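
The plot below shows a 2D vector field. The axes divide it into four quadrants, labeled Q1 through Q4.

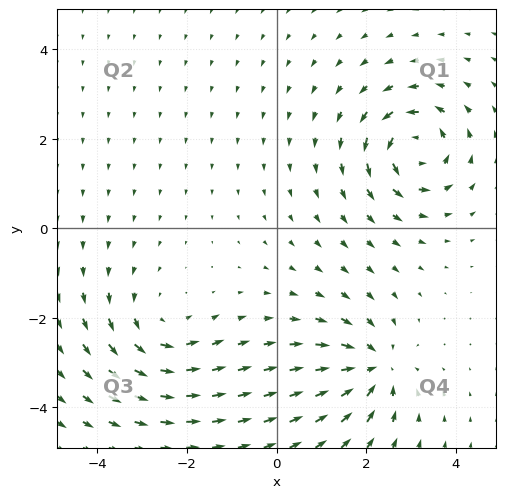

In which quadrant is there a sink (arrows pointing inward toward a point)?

Q4

The sink sits at approximately (2.2, -3.1), which lies in quadrant Q4. The divergence there is about -5, negative as expected for a sink.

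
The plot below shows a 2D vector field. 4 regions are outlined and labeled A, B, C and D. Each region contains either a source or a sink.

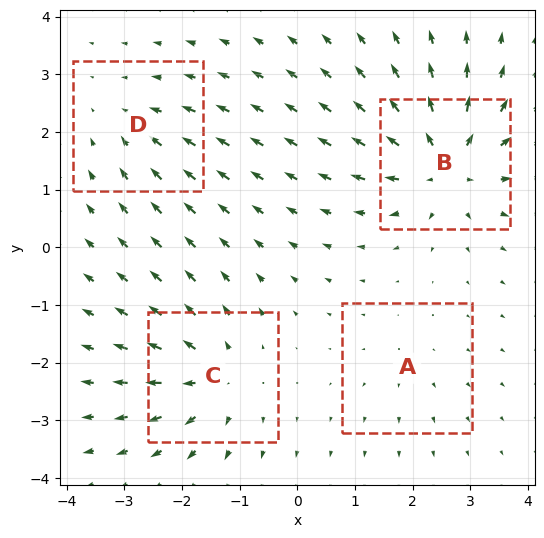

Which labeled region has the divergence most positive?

Divergence at each region's feature centre — A: about +2, B: about +8, C: about +6, D: about -4. Region B is most positive.

B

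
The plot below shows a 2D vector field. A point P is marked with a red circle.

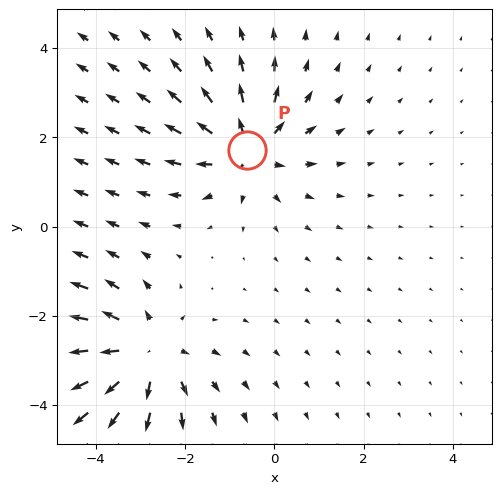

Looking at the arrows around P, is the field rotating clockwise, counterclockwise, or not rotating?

not rotating

Near P at (-0.6, 1.7) the arrows show no circulation. The curl there is ≈0.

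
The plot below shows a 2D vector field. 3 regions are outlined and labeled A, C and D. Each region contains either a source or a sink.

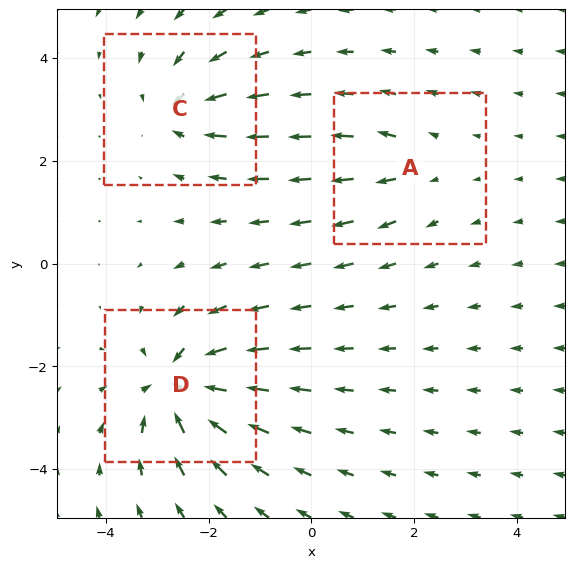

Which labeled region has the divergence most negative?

Divergence at each region's feature centre — A: about +2, C: about -4, D: about -6. Region D is most negative.

D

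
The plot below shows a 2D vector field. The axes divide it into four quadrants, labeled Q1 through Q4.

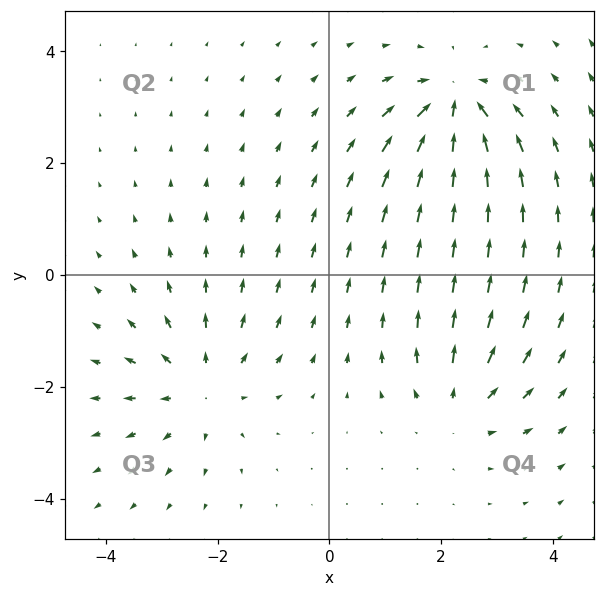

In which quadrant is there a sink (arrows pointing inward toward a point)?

The sink sits at approximately (2.2, 3.0), which lies in quadrant Q1. The divergence there is about -5, negative as expected for a sink.

Q1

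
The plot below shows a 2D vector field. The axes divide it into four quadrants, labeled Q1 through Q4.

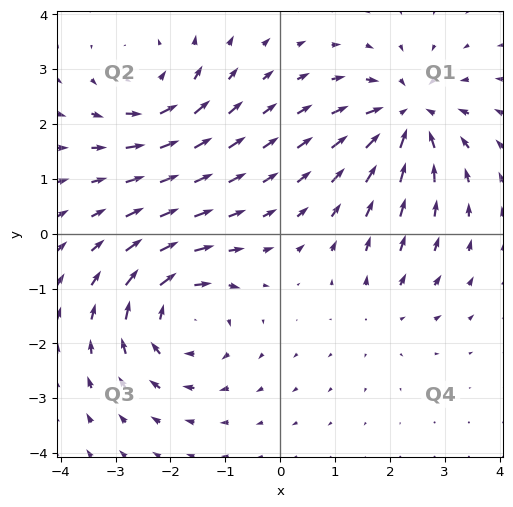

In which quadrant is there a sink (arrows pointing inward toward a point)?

The sink sits at approximately (2.3, 2.1), which lies in quadrant Q1. The divergence there is about -6, negative as expected for a sink.

Q1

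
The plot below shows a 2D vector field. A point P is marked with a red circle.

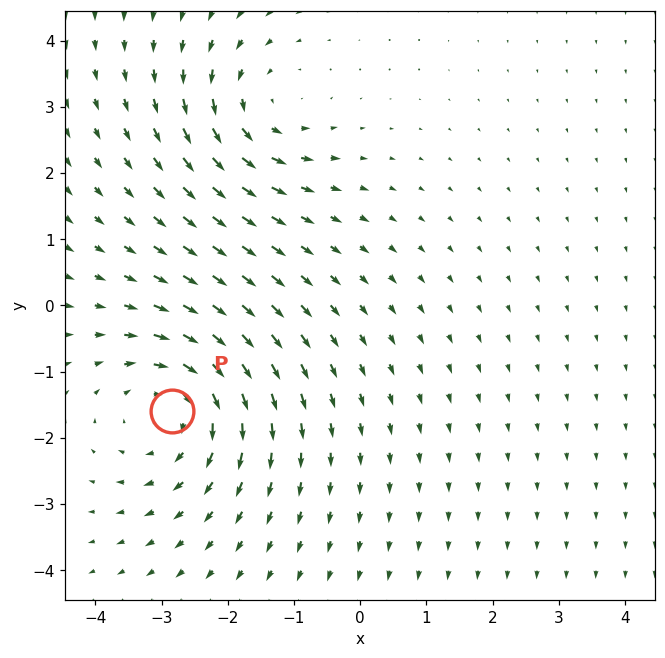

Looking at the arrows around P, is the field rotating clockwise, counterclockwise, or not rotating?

clockwise

Near P at (-2.8, -1.6) the arrows circulate clockwise. The curl (z-component) there is about -3; negative curl means clockwise rotation.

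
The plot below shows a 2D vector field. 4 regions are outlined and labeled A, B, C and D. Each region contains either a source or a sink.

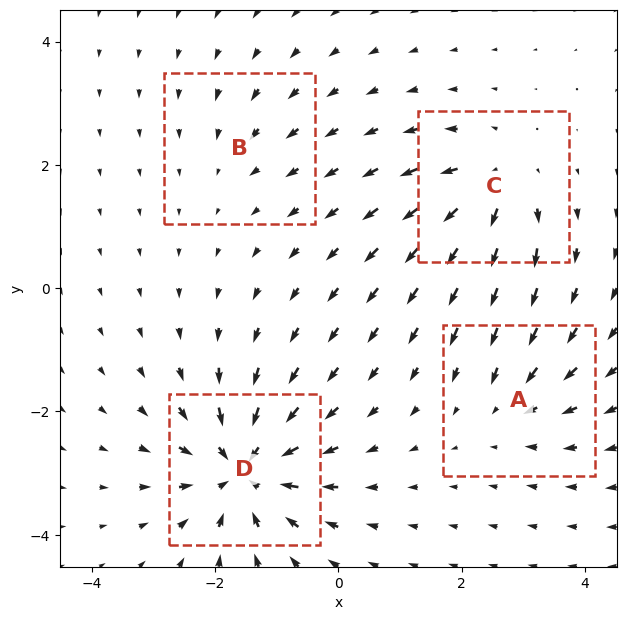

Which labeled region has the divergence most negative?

Divergence at each region's feature centre — A: about -4, B: about -2, C: about +6, D: about -8. Region D is most negative.

D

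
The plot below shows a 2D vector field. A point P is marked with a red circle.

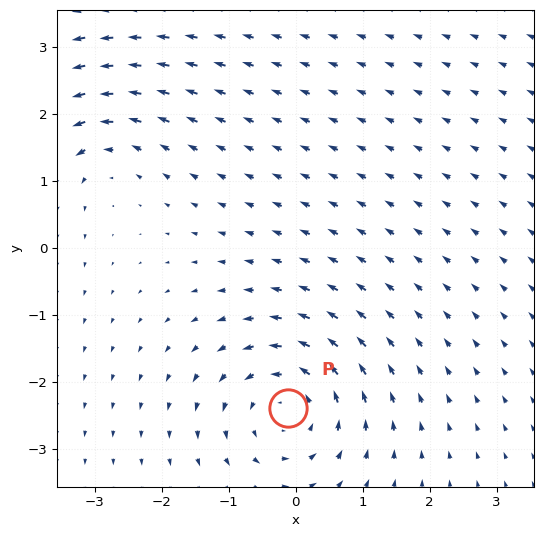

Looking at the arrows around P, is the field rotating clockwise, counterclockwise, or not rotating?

counterclockwise

Near P at (-0.1, -2.4) the arrows circulate counterclockwise. The curl (z-component) there is about +5; positive curl means counterclockwise rotation.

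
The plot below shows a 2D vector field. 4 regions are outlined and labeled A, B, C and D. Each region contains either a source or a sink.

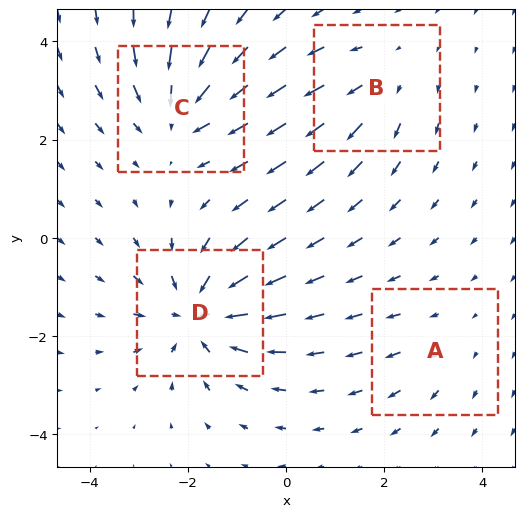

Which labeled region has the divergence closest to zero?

A

Divergence at each region's feature centre — A: about +2, B: about +3, C: about -4, D: about -6. Region A is closest to zero.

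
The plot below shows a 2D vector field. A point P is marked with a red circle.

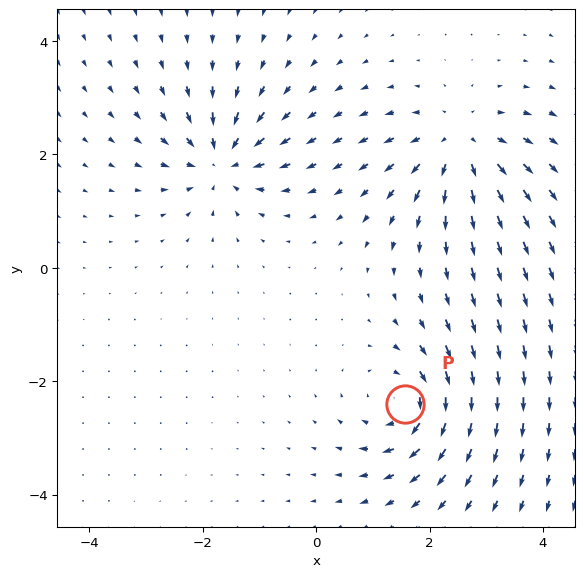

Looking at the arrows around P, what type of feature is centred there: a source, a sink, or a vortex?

At P (1.6, -2.4) the arrows circulate clockwise. Divergence ≈0, curl about -5 — near-zero divergence with nonzero curl is a vortex.

vortex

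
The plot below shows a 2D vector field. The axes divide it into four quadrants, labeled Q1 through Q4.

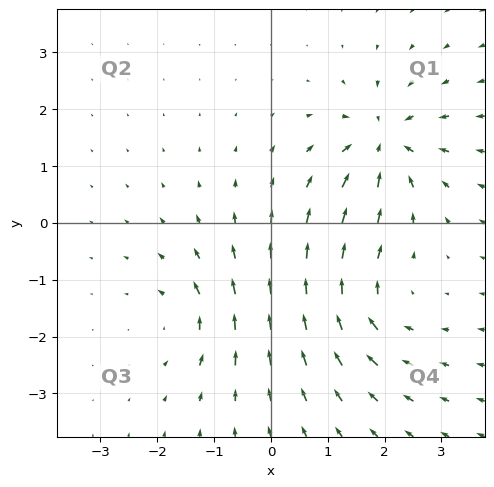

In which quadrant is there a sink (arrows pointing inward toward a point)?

The sink sits at approximately (2.0, 1.4), which lies in quadrant Q1. The divergence there is about -6, negative as expected for a sink.

Q1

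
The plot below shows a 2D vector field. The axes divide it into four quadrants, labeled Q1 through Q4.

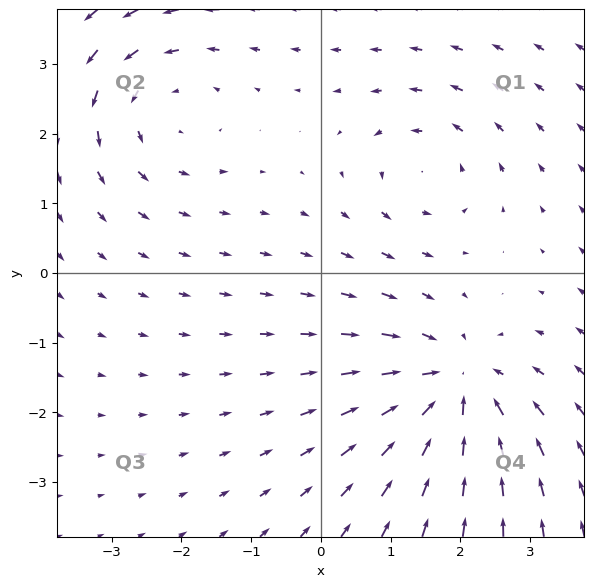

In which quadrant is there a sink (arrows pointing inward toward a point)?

The sink sits at approximately (1.9, -1.6), which lies in quadrant Q4. The divergence there is about -5, negative as expected for a sink.

Q4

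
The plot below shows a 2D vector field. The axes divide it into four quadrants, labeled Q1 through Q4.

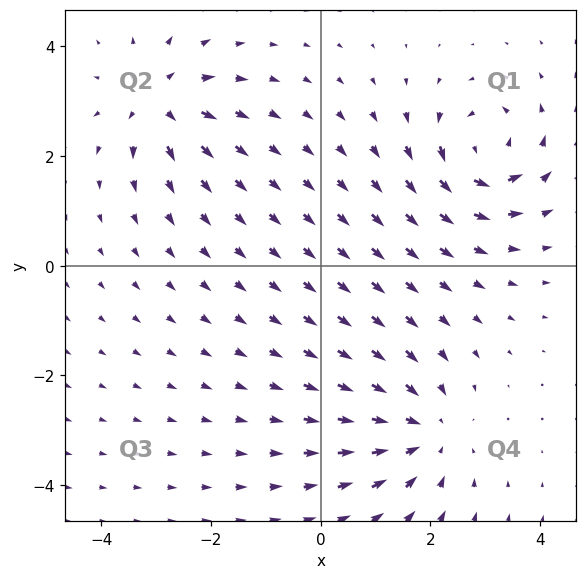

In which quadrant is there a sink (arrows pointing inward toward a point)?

The sink sits at approximately (1.9, -3.1), which lies in quadrant Q4. The divergence there is about -3, negative as expected for a sink.

Q4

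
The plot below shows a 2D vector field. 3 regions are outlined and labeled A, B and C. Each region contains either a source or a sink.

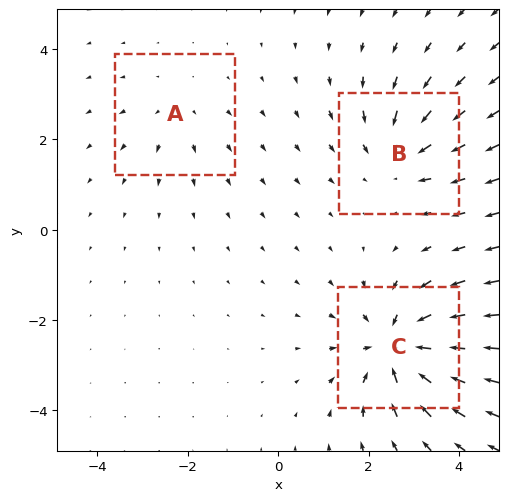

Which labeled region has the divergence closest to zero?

Divergence at each region's feature centre — A: about +2, B: about -3, C: about -5. Region A is closest to zero.

A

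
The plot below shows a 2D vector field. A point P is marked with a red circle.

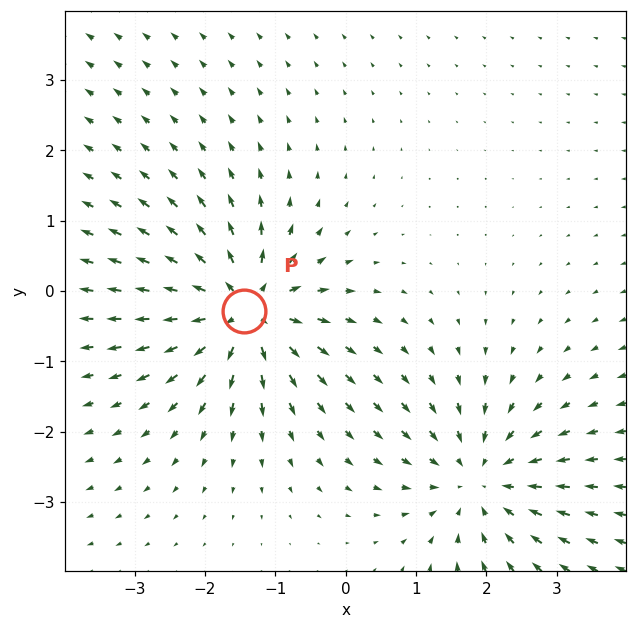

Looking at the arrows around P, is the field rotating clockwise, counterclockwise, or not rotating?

Near P at (-1.4, -0.3) the arrows show no circulation. The curl there is ≈0.

not rotating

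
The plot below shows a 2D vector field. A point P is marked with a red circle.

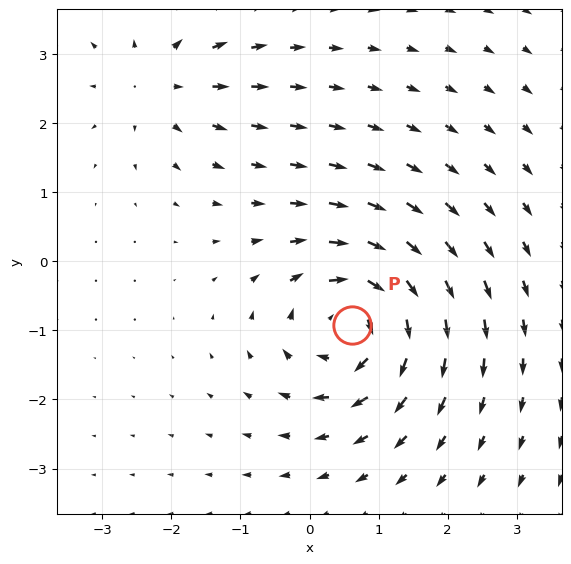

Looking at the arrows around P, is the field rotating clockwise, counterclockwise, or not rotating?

Near P at (0.6, -0.9) the arrows circulate clockwise. The curl (z-component) there is about -5; negative curl means clockwise rotation.

clockwise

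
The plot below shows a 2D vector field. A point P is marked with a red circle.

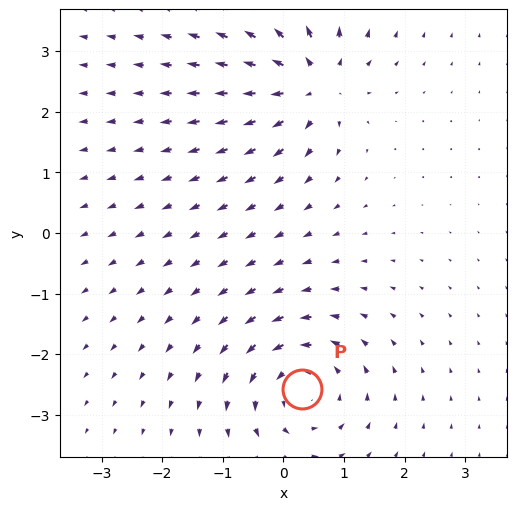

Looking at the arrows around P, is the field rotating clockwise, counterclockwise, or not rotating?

counterclockwise

Near P at (0.3, -2.6) the arrows circulate counterclockwise. The curl (z-component) there is about +5; positive curl means counterclockwise rotation.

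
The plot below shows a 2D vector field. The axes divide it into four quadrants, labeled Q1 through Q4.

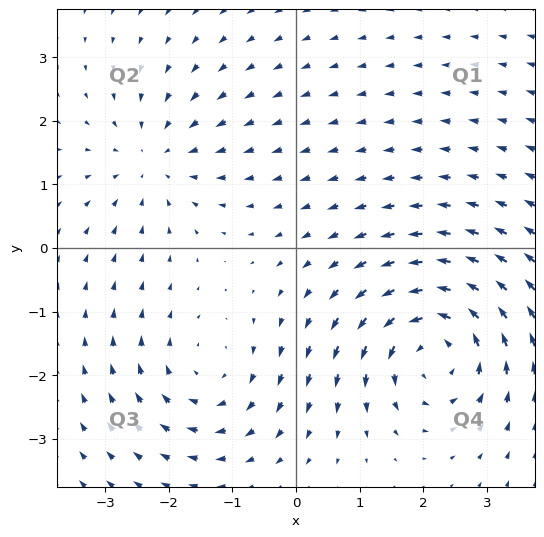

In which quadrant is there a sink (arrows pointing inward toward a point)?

Q2

The sink sits at approximately (-2.2, 1.4), which lies in quadrant Q2. The divergence there is about -3, negative as expected for a sink.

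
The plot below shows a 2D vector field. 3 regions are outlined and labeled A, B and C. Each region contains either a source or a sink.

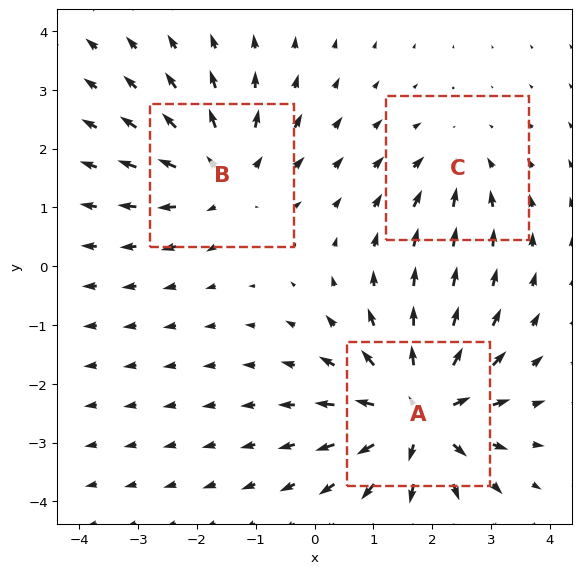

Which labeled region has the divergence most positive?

Divergence at each region's feature centre — A: about +6, B: about +4, C: about -2. Region A is most positive.

A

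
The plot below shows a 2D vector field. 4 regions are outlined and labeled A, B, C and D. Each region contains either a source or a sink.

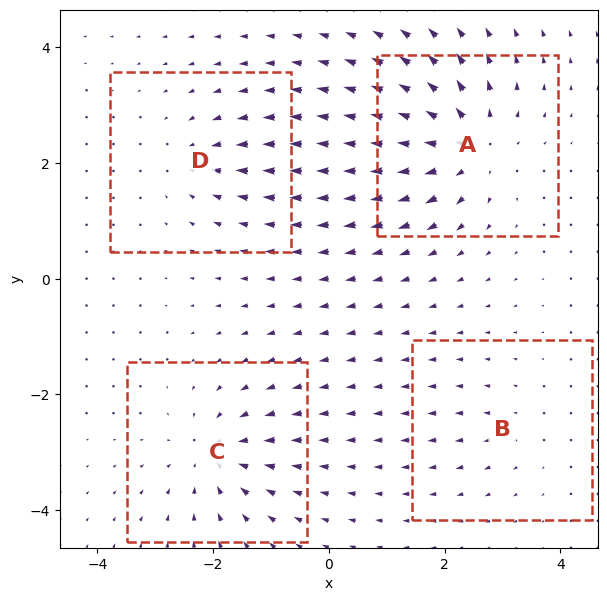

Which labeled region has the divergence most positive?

A

Divergence at each region's feature centre — A: about +7, B: about +2, C: about -5, D: about -4. Region A is most positive.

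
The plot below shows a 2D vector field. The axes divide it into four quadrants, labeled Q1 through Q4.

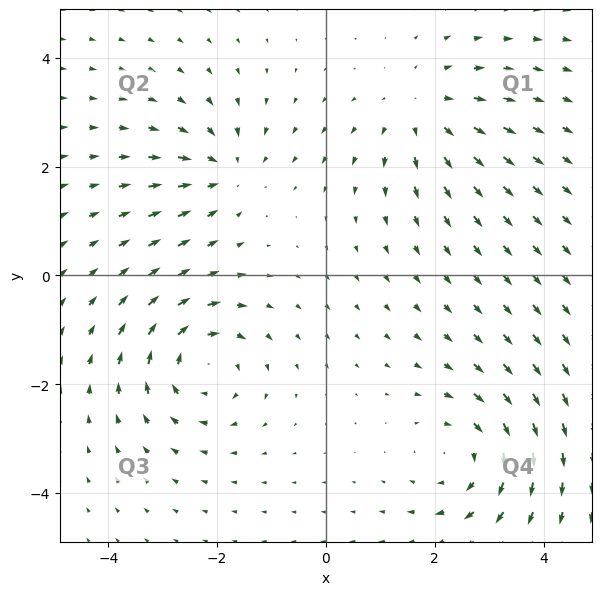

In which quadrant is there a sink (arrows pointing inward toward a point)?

Q2

The sink sits at approximately (-1.9, 1.9), which lies in quadrant Q2. The divergence there is about -5, negative as expected for a sink.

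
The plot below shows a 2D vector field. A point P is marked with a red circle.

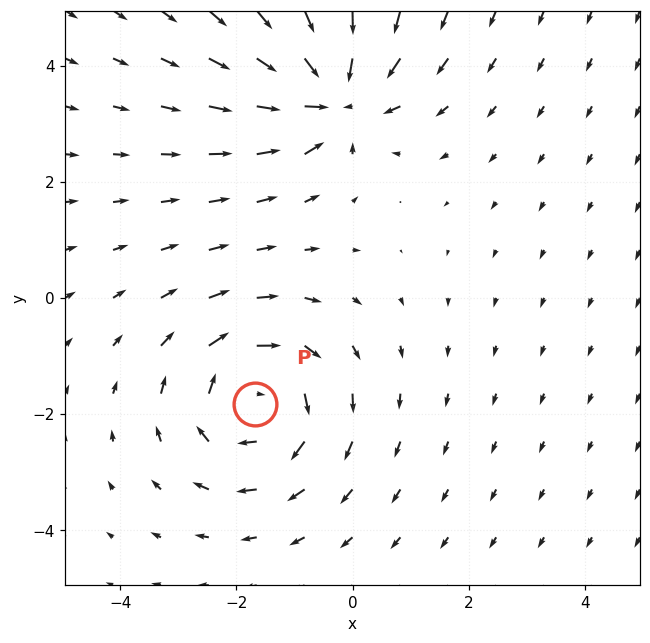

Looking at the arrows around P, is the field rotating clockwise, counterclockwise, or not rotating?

clockwise

Near P at (-1.7, -1.8) the arrows circulate clockwise. The curl (z-component) there is about -4; negative curl means clockwise rotation.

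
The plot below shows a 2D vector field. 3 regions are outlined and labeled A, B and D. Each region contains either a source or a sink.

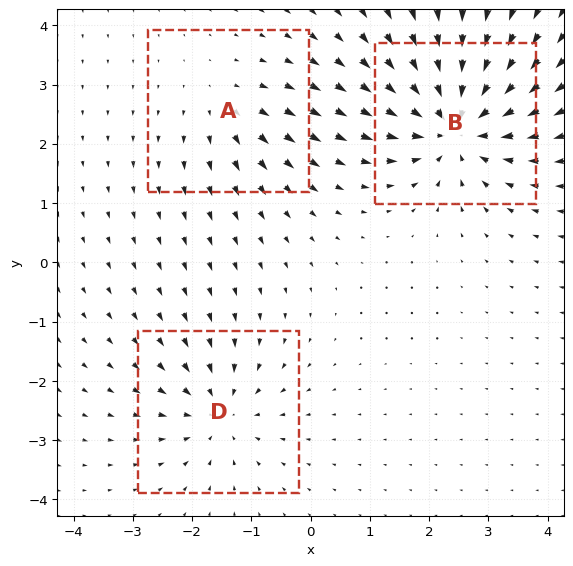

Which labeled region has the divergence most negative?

Divergence at each region's feature centre — A: about +2, B: about -6, D: about -4. Region B is most negative.

B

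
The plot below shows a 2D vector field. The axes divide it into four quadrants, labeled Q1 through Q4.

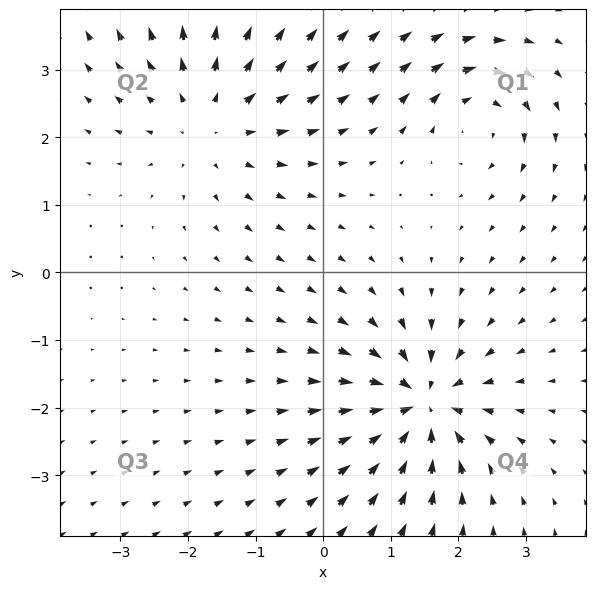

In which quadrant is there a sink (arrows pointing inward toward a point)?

The sink sits at approximately (1.5, -2.0), which lies in quadrant Q4. The divergence there is about -6, negative as expected for a sink.

Q4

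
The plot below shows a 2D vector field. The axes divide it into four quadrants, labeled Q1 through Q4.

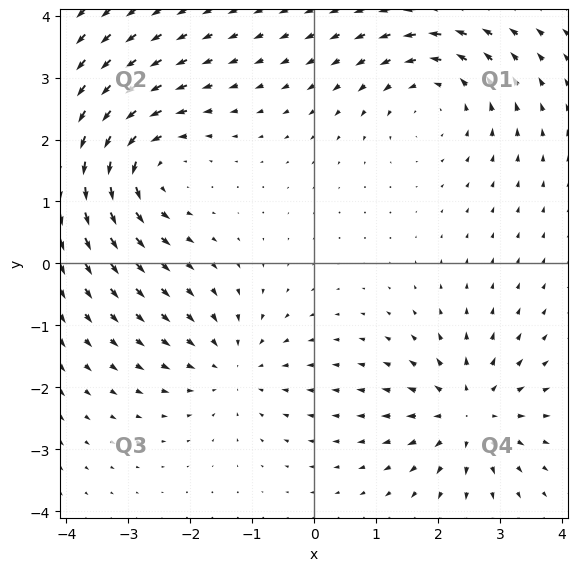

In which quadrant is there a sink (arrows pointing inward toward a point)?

Q3

The sink sits at approximately (-1.3, -1.7), which lies in quadrant Q3. The divergence there is about -3, negative as expected for a sink.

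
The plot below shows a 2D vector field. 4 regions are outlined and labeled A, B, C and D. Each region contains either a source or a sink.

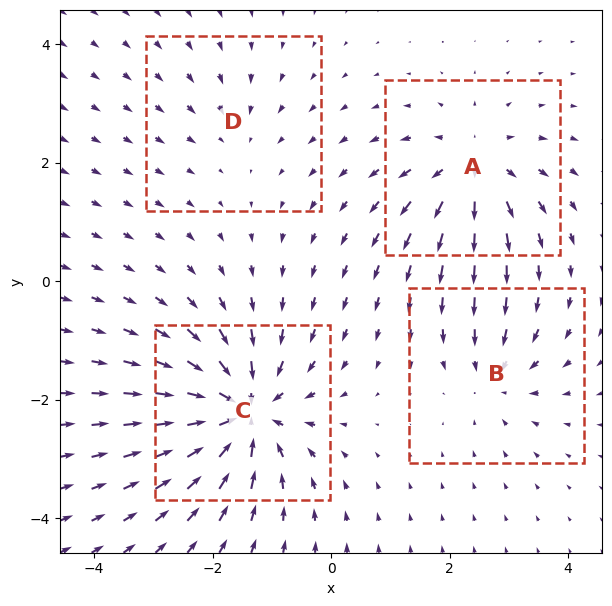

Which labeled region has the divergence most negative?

Divergence at each region's feature centre — A: about +5, B: about -4, C: about -8, D: about -2. Region C is most negative.

C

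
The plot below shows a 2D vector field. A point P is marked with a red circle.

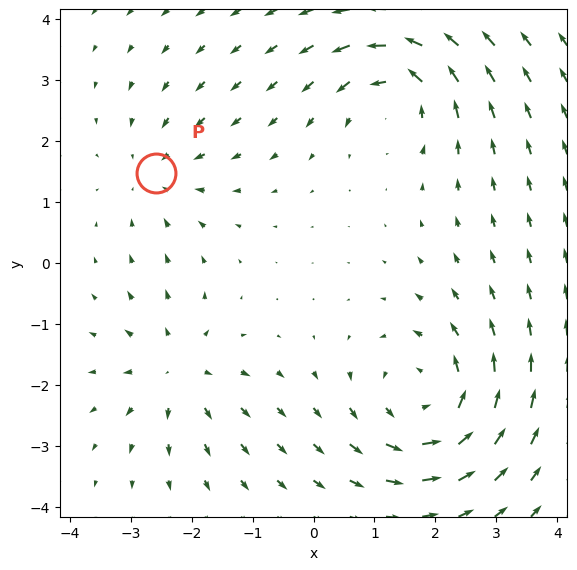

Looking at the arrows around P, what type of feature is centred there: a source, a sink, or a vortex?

sink

At P (-2.6, 1.5) the arrows converge inward. Divergence about -3, curl ≈0 — negative divergence with near-zero curl is a sink.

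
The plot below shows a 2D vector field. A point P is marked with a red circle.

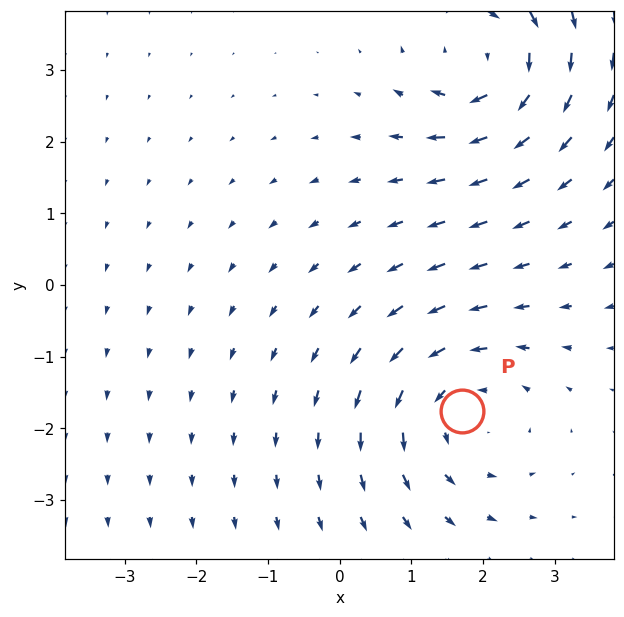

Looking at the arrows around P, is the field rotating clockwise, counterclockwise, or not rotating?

counterclockwise

Near P at (1.7, -1.8) the arrows circulate counterclockwise. The curl (z-component) there is about +3; positive curl means counterclockwise rotation.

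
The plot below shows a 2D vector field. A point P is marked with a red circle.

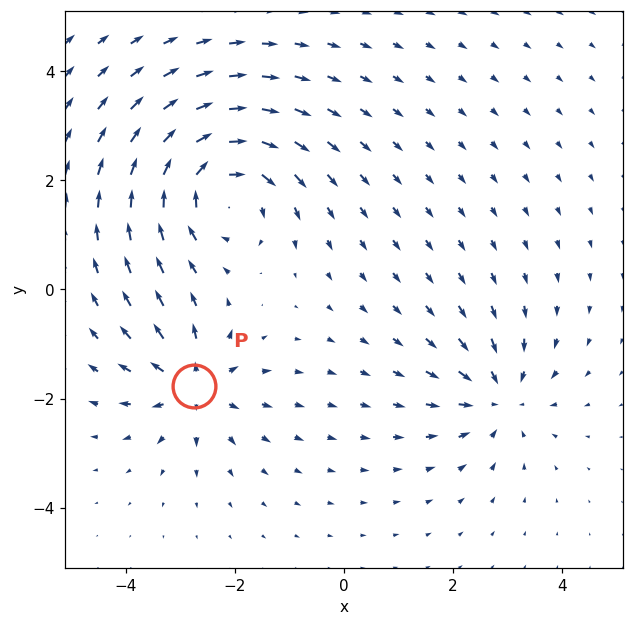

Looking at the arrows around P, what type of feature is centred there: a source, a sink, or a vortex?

At P (-2.8, -1.8) the arrows spread outward. Divergence about +4, curl ≈0 — positive divergence with near-zero curl is a source.

source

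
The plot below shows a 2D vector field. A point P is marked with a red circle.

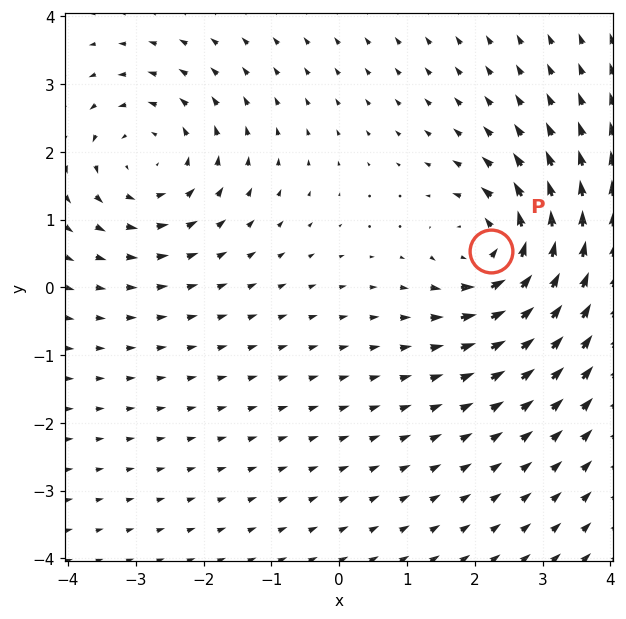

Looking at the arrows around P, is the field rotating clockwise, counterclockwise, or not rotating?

Near P at (2.2, 0.5) the arrows circulate counterclockwise. The curl (z-component) there is about +7; positive curl means counterclockwise rotation.

counterclockwise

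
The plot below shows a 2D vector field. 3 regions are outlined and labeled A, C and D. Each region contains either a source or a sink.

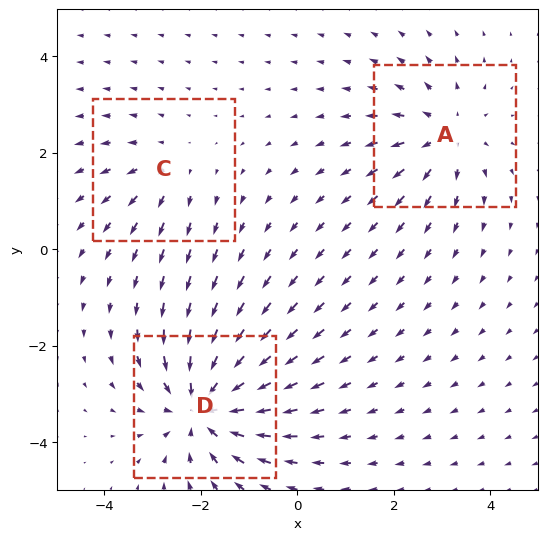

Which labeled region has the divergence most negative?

D

Divergence at each region's feature centre — A: about +3, C: about +2, D: about -5. Region D is most negative.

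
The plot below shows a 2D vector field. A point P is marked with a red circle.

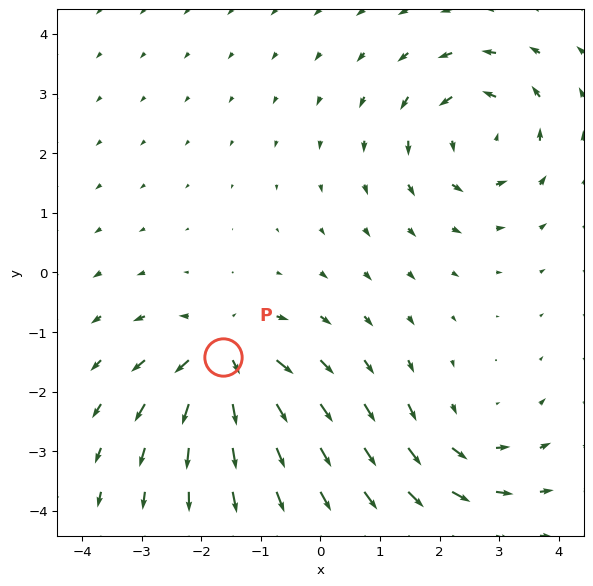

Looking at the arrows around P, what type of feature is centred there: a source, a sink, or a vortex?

source

At P (-1.6, -1.4) the arrows spread outward. Divergence about +5, curl ≈0 — positive divergence with near-zero curl is a source.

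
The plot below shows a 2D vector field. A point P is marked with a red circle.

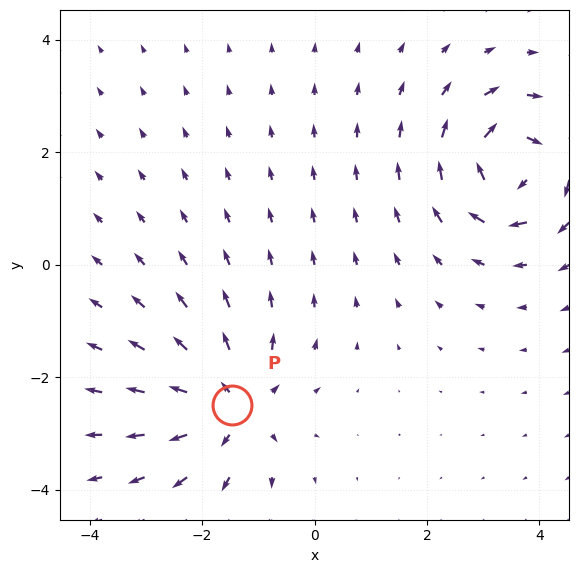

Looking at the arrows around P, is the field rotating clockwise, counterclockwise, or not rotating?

not rotating

Near P at (-1.5, -2.5) the arrows show no circulation. The curl there is ≈0.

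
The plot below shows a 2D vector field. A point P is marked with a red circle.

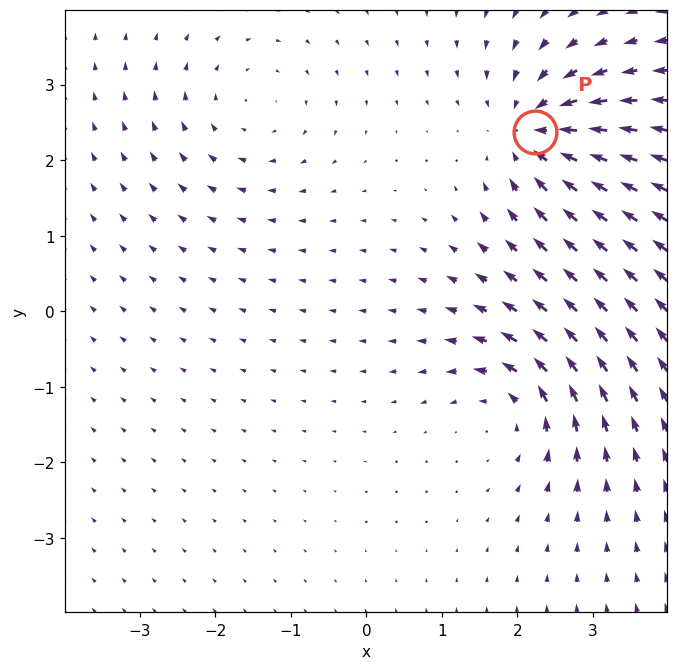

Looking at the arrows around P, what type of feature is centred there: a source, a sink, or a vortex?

sink

At P (2.2, 2.4) the arrows converge inward. Divergence about -5, curl ≈0 — negative divergence with near-zero curl is a sink.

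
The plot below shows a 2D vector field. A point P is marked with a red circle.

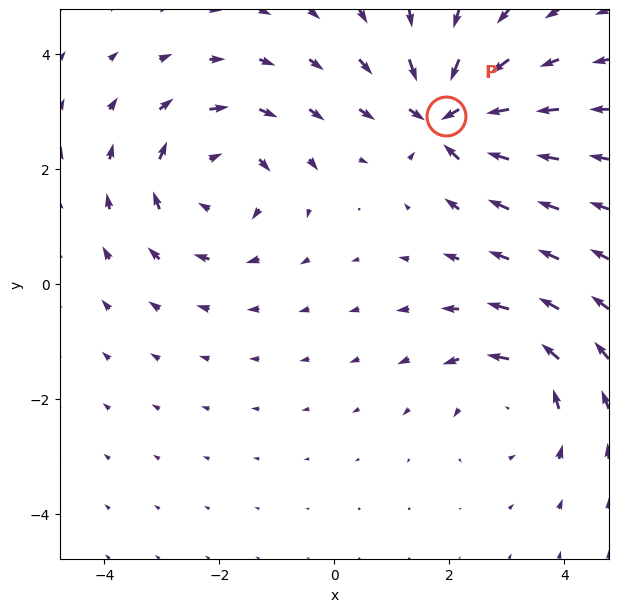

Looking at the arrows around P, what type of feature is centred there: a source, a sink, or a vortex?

sink

At P (1.9, 2.9) the arrows converge inward. Divergence about -6, curl ≈0 — negative divergence with near-zero curl is a sink.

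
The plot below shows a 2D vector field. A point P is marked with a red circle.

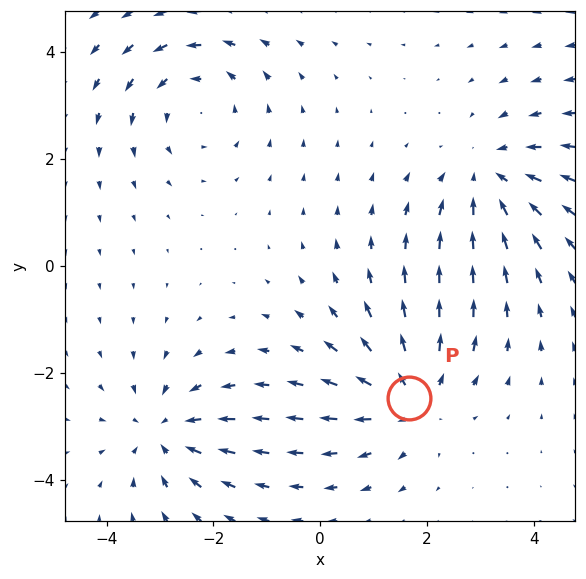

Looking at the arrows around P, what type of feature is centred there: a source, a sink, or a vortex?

At P (1.7, -2.5) the arrows spread outward. Divergence about +4, curl ≈0 — positive divergence with near-zero curl is a source.

source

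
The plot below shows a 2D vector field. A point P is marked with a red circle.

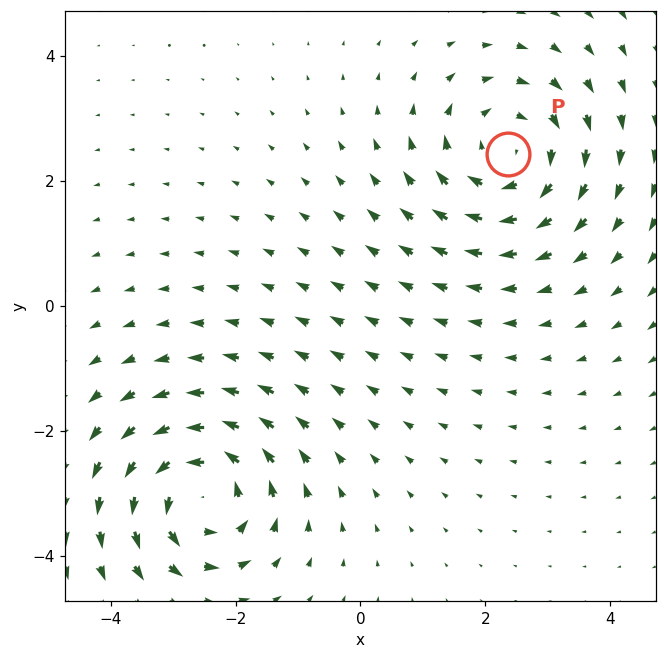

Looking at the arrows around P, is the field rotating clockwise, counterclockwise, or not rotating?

Near P at (2.4, 2.4) the arrows circulate clockwise. The curl (z-component) there is about -4; negative curl means clockwise rotation.

clockwise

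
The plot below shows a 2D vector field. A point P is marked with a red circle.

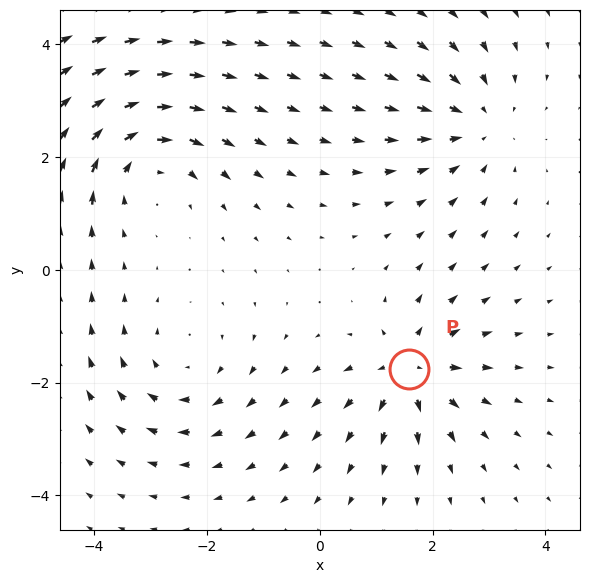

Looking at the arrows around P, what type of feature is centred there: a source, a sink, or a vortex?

source

At P (1.6, -1.8) the arrows spread outward. Divergence about +5, curl ≈0 — positive divergence with near-zero curl is a source.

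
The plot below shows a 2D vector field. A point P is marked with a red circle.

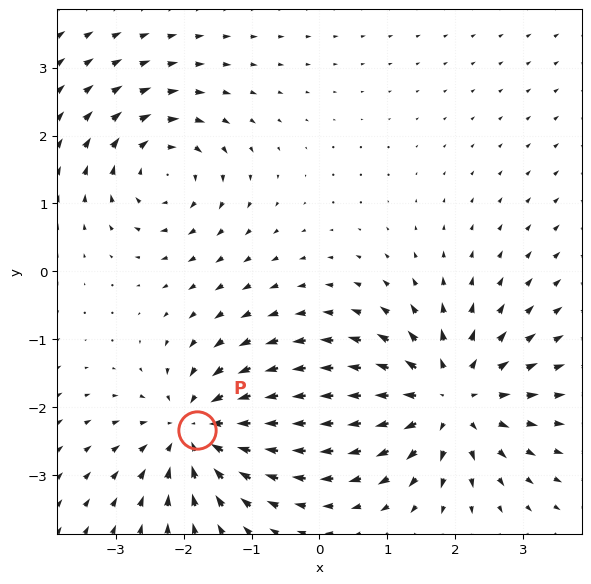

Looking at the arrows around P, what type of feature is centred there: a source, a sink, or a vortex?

At P (-1.8, -2.3) the arrows converge inward. Divergence about -5, curl ≈0 — negative divergence with near-zero curl is a sink.

sink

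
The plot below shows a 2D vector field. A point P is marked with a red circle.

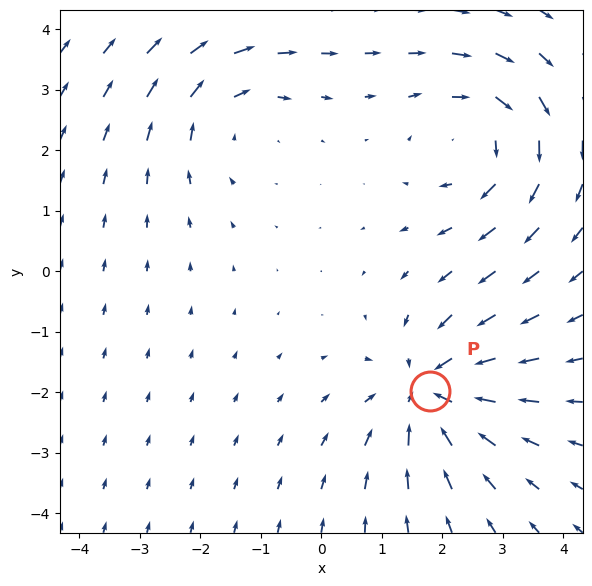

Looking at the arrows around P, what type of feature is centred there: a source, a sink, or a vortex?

At P (1.8, -2.0) the arrows converge inward. Divergence about -4, curl ≈0 — negative divergence with near-zero curl is a sink.

sink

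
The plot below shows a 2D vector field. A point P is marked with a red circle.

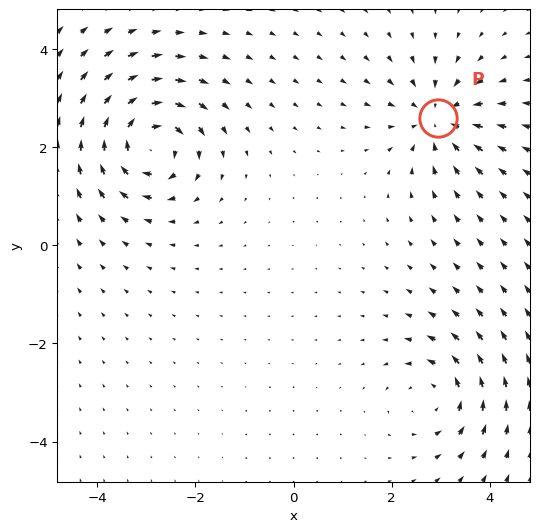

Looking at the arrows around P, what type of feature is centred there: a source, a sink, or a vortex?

sink

At P (2.9, 2.6) the arrows converge inward. Divergence about -5, curl ≈0 — negative divergence with near-zero curl is a sink.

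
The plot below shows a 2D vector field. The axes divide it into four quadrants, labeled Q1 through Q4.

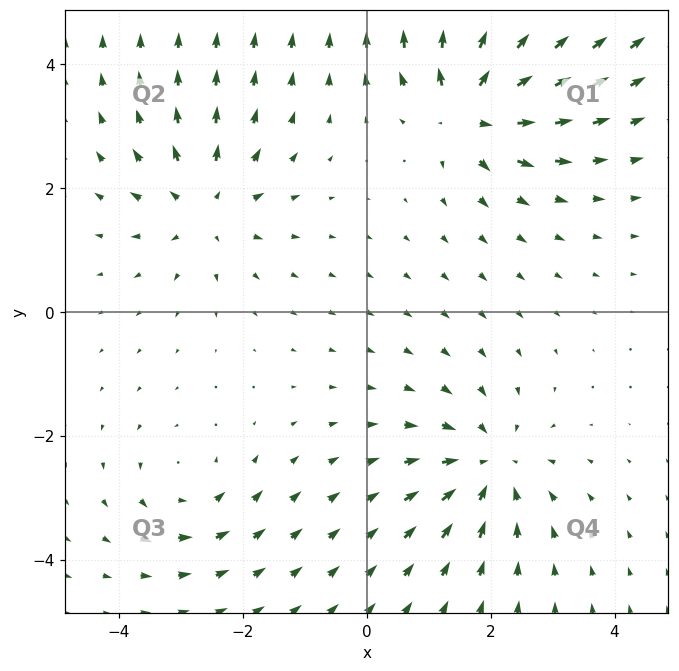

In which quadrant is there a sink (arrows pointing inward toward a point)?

Q4

The sink sits at approximately (2.0, -2.5), which lies in quadrant Q4. The divergence there is about -4, negative as expected for a sink.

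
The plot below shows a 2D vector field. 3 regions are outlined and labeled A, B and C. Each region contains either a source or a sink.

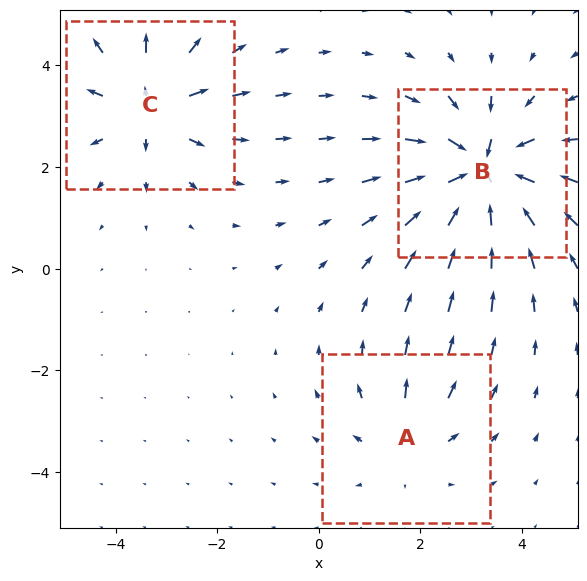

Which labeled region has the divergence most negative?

Divergence at each region's feature centre — A: about +2, B: about -5, C: about +4. Region B is most negative.

B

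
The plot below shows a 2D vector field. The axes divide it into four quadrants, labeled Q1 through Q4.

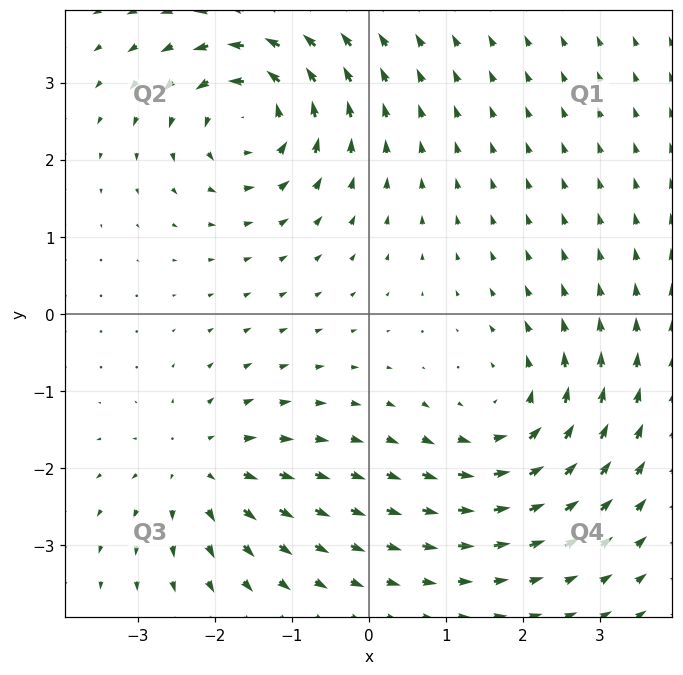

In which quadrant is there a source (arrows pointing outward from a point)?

Q3

The source sits at approximately (-2.2, -2.0), which lies in quadrant Q3. The divergence there is about +4, positive as expected for a source.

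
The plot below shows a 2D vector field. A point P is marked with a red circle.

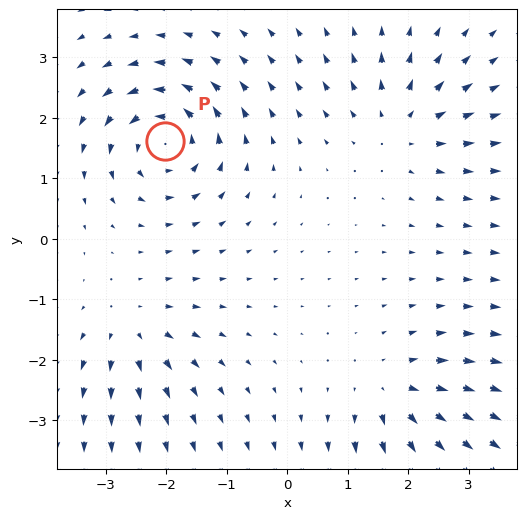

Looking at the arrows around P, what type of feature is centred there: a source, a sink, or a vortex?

vortex

At P (-2.0, 1.6) the arrows circulate counterclockwise. Divergence ≈0, curl about +7 — near-zero divergence with nonzero curl is a vortex.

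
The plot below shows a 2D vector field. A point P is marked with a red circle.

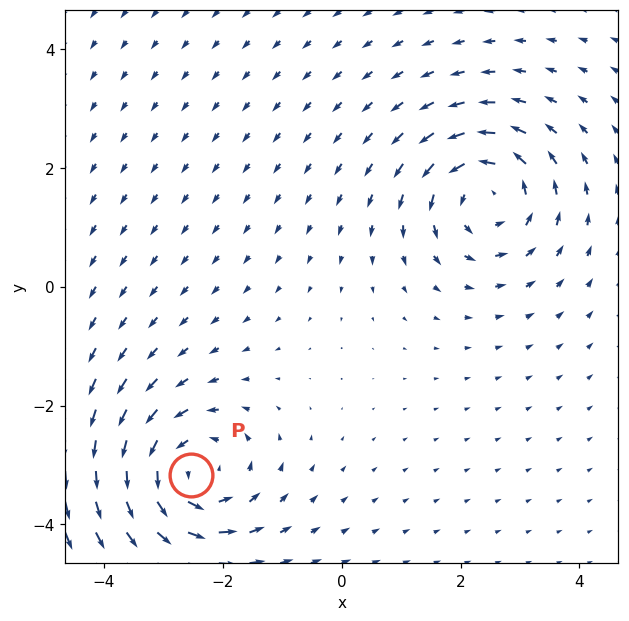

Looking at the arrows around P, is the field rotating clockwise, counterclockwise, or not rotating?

Near P at (-2.5, -3.2) the arrows circulate counterclockwise. The curl (z-component) there is about +4; positive curl means counterclockwise rotation.

counterclockwise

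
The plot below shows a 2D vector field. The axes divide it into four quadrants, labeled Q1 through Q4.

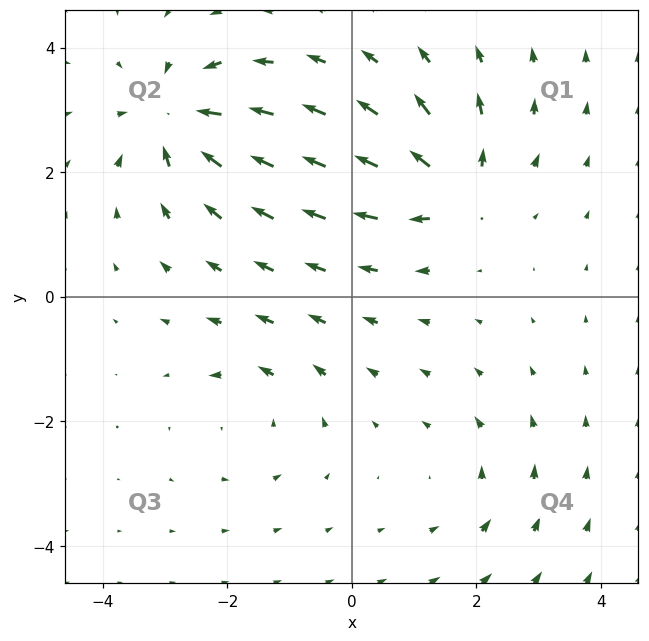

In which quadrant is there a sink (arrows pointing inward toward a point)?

Q2

The sink sits at approximately (-2.8, 2.9), which lies in quadrant Q2. The divergence there is about -6, negative as expected for a sink.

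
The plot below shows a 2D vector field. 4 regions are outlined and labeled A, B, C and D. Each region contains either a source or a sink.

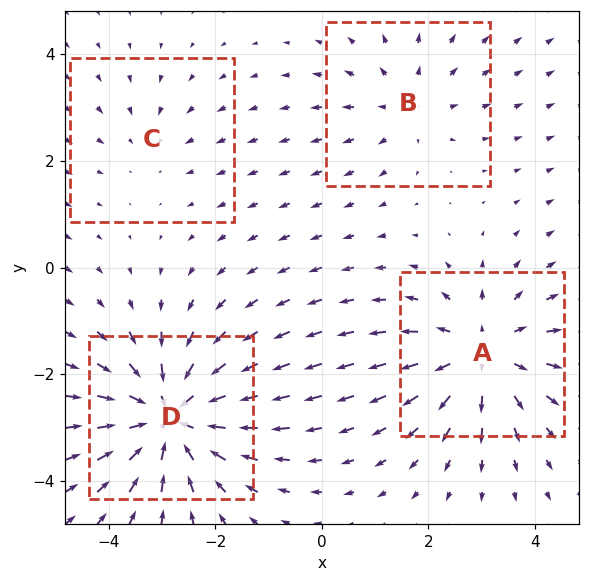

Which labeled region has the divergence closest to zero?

Divergence at each region's feature centre — A: about +5, B: about +3, C: about -2, D: about -6. Region C is closest to zero.

C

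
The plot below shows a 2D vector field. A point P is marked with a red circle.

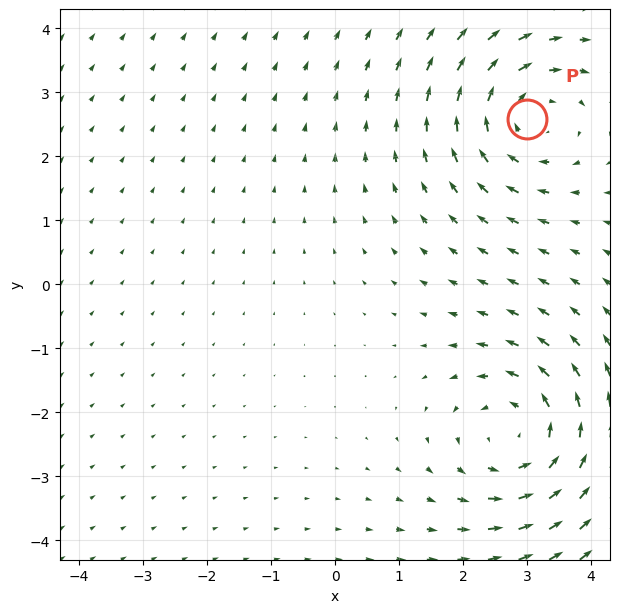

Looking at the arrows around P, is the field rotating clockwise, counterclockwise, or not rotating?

clockwise

Near P at (3.0, 2.6) the arrows circulate clockwise. The curl (z-component) there is about -4; negative curl means clockwise rotation.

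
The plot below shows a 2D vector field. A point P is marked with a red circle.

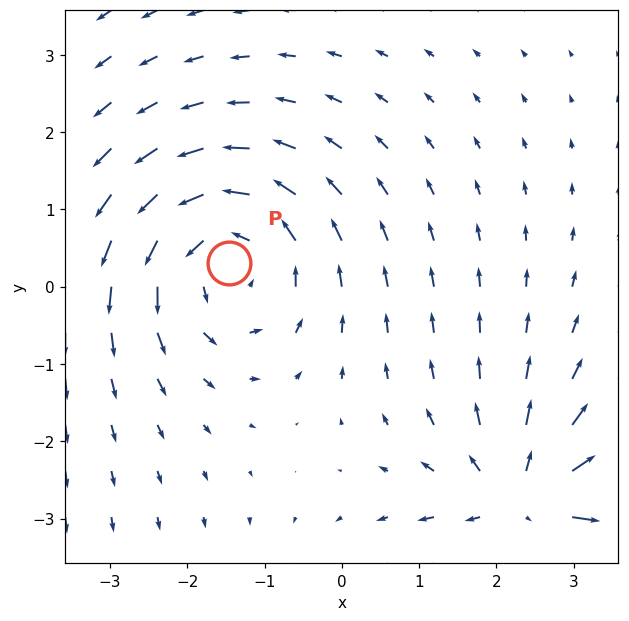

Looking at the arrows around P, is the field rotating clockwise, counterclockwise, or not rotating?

Near P at (-1.5, 0.3) the arrows circulate counterclockwise. The curl (z-component) there is about +3; positive curl means counterclockwise rotation.

counterclockwise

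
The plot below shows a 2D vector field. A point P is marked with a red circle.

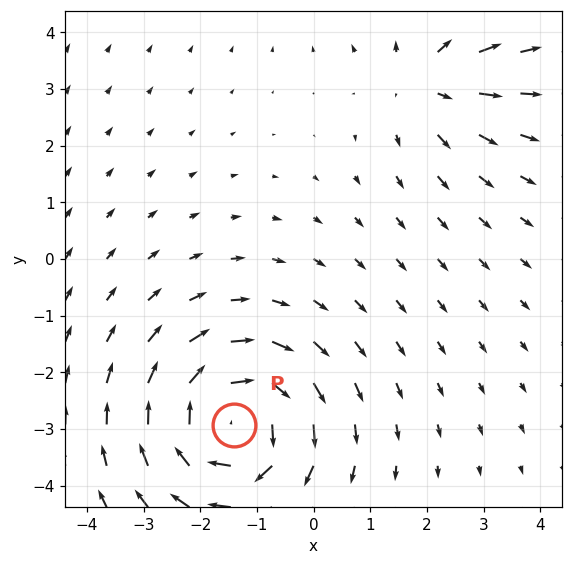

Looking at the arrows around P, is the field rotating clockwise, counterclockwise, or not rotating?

clockwise

Near P at (-1.4, -2.9) the arrows circulate clockwise. The curl (z-component) there is about -4; negative curl means clockwise rotation.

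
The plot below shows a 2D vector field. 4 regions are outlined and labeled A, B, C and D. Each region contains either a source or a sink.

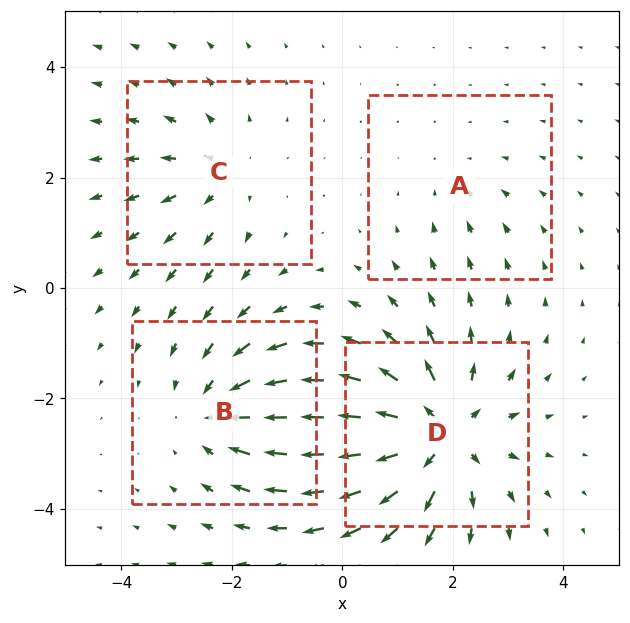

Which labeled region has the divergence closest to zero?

A

Divergence at each region's feature centre — A: about -2, B: about -4, C: about +3, D: about +6. Region A is closest to zero.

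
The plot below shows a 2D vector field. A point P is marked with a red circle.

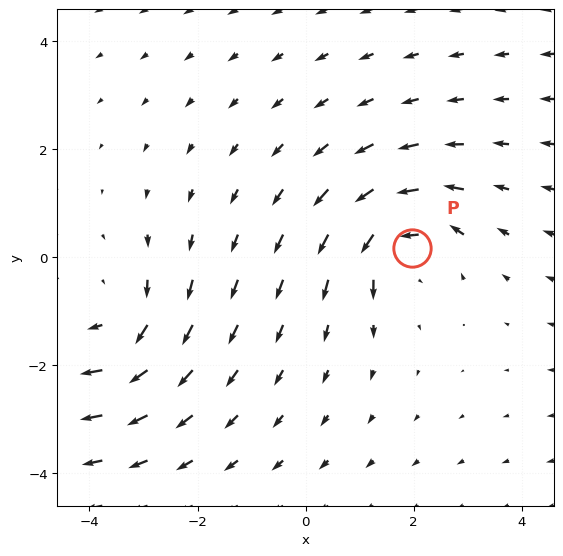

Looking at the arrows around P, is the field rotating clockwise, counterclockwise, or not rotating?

counterclockwise

Near P at (2.0, 0.2) the arrows circulate counterclockwise. The curl (z-component) there is about +4; positive curl means counterclockwise rotation.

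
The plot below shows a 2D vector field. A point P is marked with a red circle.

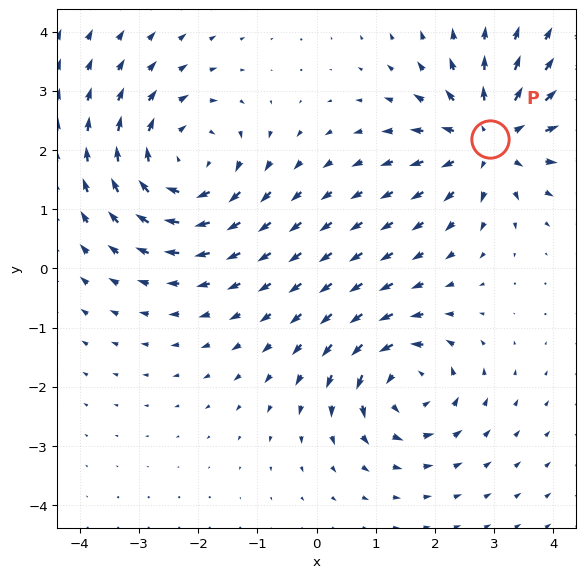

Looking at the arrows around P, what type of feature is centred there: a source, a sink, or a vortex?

At P (2.9, 2.2) the arrows spread outward. Divergence about +5, curl ≈0 — positive divergence with near-zero curl is a source.

source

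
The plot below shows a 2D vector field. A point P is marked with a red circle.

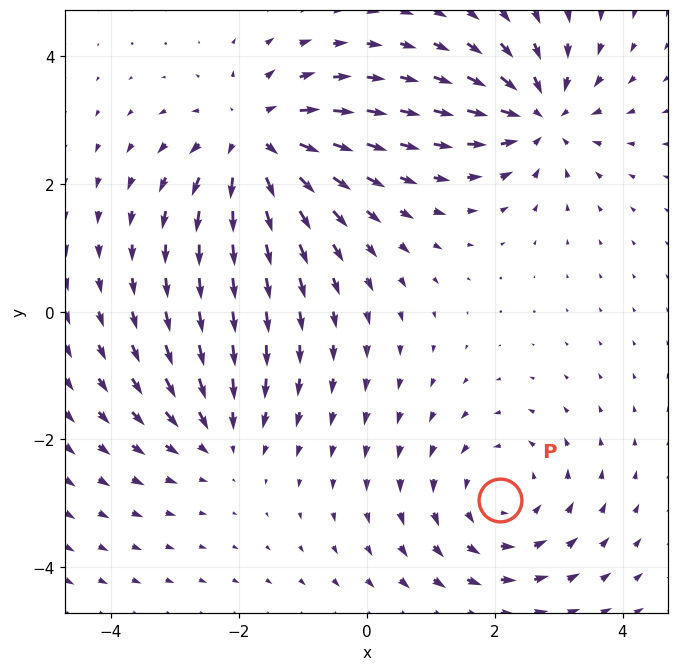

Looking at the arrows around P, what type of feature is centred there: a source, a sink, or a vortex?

At P (2.1, -2.9) the arrows circulate counterclockwise. Divergence ≈0, curl about +3 — near-zero divergence with nonzero curl is a vortex.

vortex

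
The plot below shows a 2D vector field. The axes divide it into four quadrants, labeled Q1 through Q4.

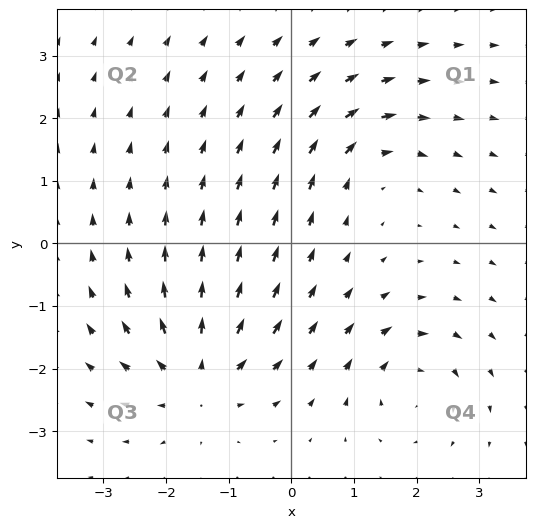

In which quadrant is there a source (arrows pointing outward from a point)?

The source sits at approximately (-1.5, -2.1), which lies in quadrant Q3. The divergence there is about +6, positive as expected for a source.

Q3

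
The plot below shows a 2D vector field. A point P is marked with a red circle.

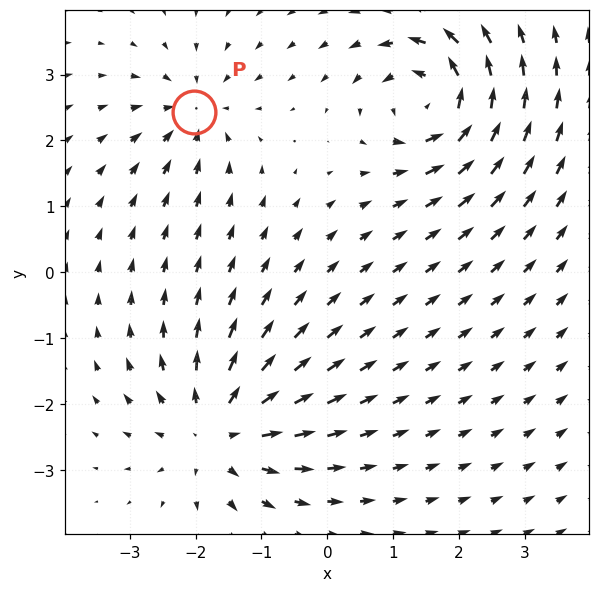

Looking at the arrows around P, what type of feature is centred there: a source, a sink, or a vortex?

sink

At P (-2.0, 2.4) the arrows converge inward. Divergence about -4, curl ≈0 — negative divergence with near-zero curl is a sink.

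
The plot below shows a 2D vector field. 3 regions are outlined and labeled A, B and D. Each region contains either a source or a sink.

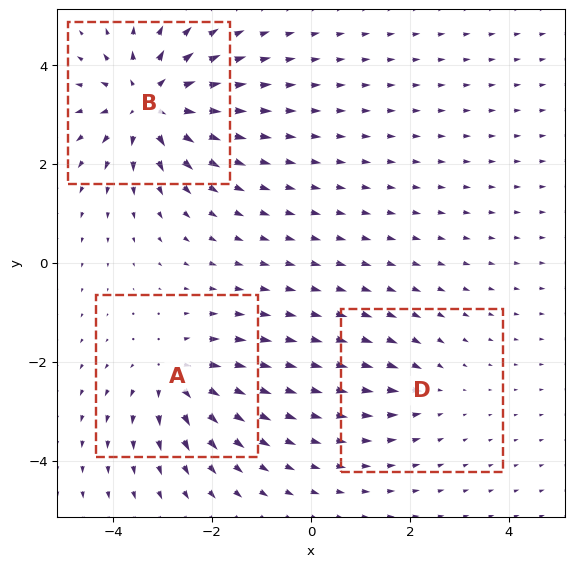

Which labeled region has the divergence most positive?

B

Divergence at each region's feature centre — A: about +4, B: about +6, D: about -2. Region B is most positive.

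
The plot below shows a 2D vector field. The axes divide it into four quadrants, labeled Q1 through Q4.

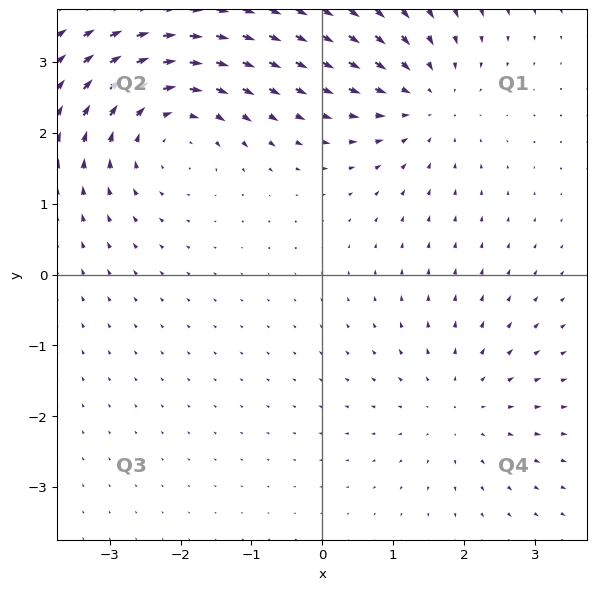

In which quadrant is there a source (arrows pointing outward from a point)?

The source sits at approximately (1.9, -1.8), which lies in quadrant Q4. The divergence there is about +3, positive as expected for a source.

Q4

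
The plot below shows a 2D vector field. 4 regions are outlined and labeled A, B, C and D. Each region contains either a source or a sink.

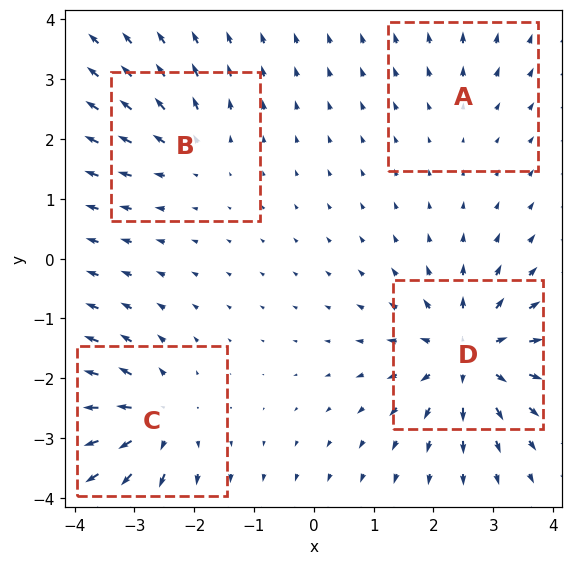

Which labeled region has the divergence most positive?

Divergence at each region's feature centre — A: about +2, B: about +4, C: about +6, D: about +7. Region D is most positive.

D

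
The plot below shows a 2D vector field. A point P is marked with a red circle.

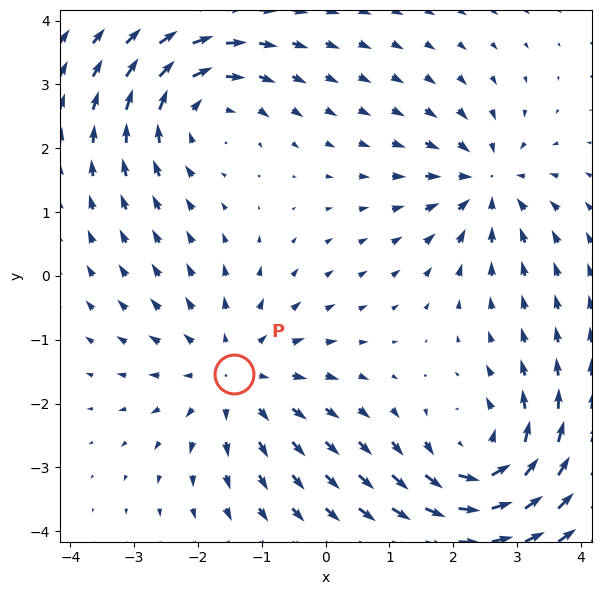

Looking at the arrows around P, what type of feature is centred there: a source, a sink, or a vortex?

At P (-1.4, -1.5) the arrows spread outward. Divergence about +3, curl ≈0 — positive divergence with near-zero curl is a source.

source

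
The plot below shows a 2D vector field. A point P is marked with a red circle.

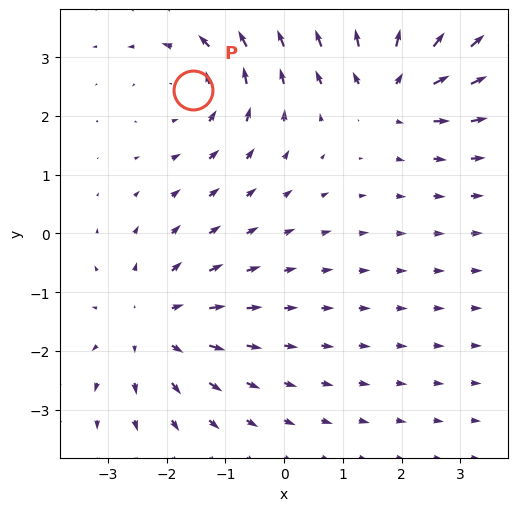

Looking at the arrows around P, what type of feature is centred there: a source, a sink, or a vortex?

vortex

At P (-1.6, 2.4) the arrows circulate counterclockwise. Divergence ≈0, curl about +4 — near-zero divergence with nonzero curl is a vortex.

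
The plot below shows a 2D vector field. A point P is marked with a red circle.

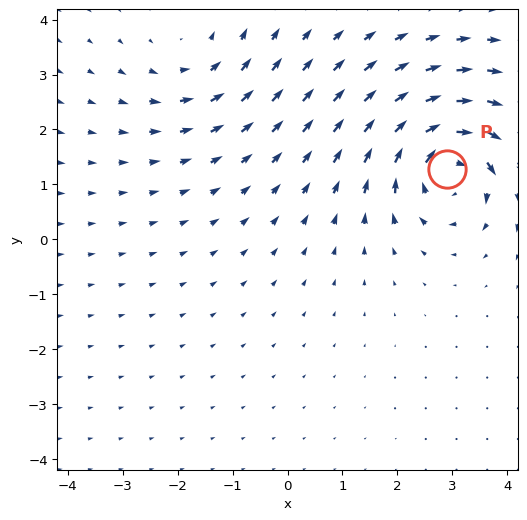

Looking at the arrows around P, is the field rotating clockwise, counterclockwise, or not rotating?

Near P at (2.9, 1.3) the arrows circulate clockwise. The curl (z-component) there is about -6; negative curl means clockwise rotation.

clockwise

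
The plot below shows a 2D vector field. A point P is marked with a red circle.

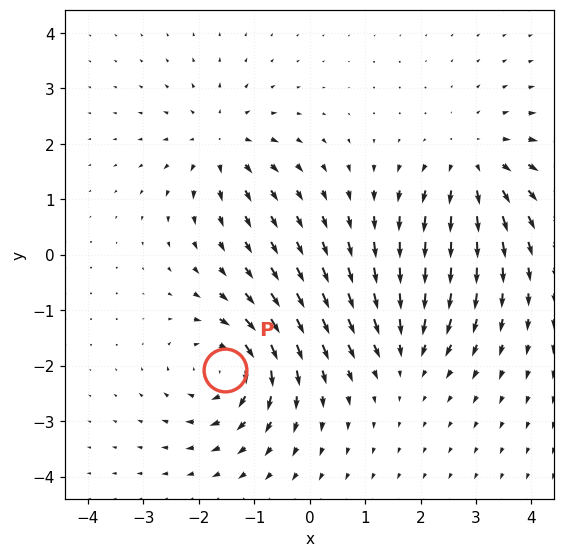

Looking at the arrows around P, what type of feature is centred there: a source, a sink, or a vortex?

At P (-1.5, -2.1) the arrows circulate clockwise. Divergence ≈0, curl about -6 — near-zero divergence with nonzero curl is a vortex.

vortex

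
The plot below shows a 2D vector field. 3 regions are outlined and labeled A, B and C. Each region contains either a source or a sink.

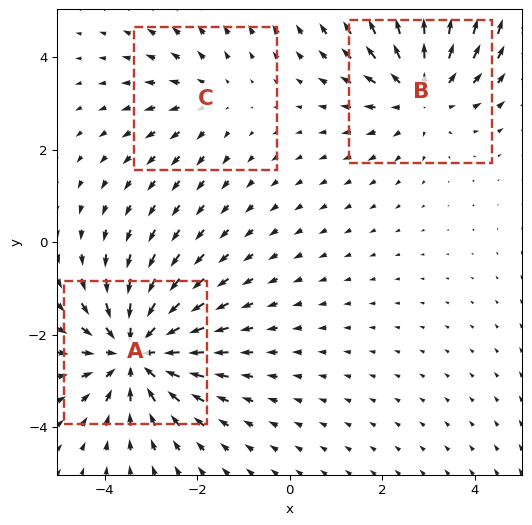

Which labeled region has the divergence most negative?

A

Divergence at each region's feature centre — A: about -4, B: about +3, C: about +2. Region A is most negative.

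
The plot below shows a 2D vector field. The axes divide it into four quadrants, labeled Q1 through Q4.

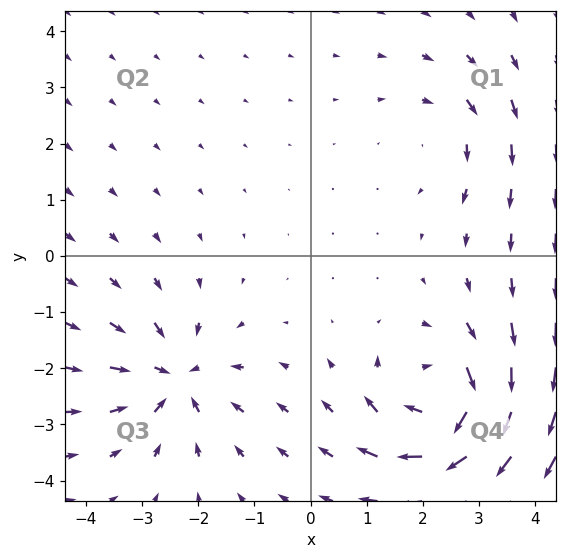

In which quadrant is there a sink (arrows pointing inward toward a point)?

The sink sits at approximately (-2.4, -2.2), which lies in quadrant Q3. The divergence there is about -4, negative as expected for a sink.

Q3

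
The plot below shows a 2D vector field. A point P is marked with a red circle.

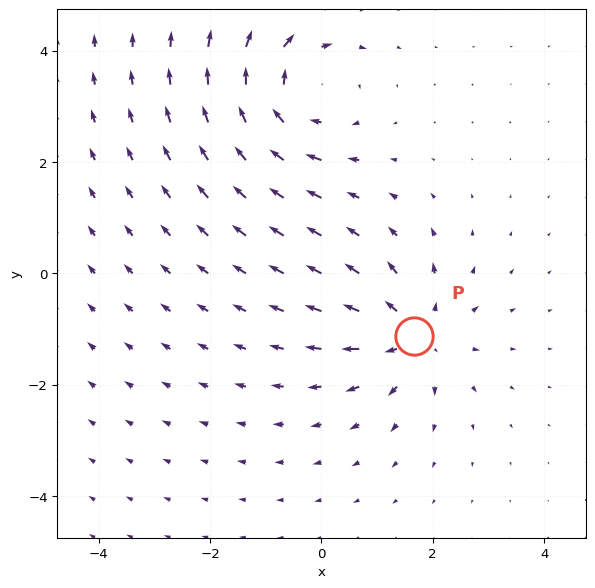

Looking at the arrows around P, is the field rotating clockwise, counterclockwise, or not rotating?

Near P at (1.7, -1.1) the arrows show no circulation. The curl there is ≈0.

not rotating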